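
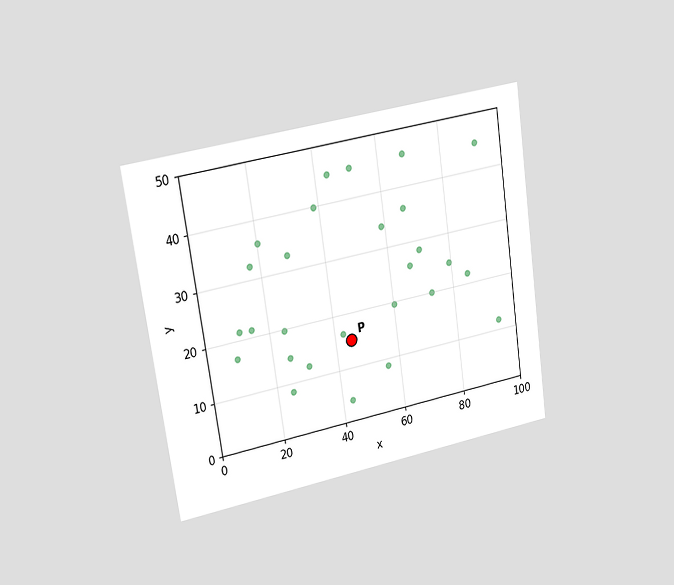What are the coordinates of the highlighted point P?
(45, 15)

The chart is tilted about 8° counter-clockwise and viewed slightly from the left. Following the gridlines from P to each axis, P sits at (45, 15).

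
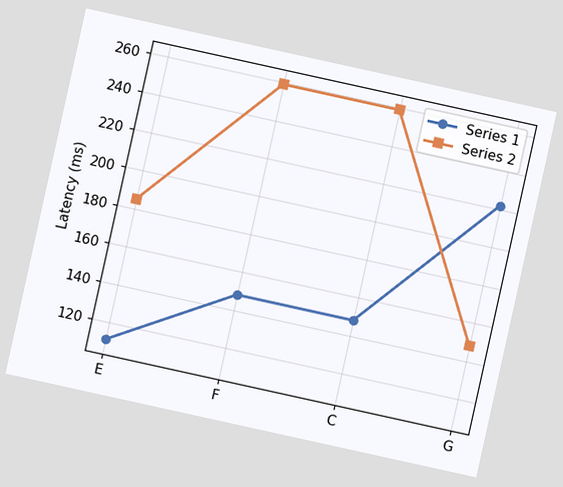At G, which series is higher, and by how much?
The chart is tilted about 12° clockwise. At G, Series 1 sits above the other line by 74ms.

Series 1, by 74ms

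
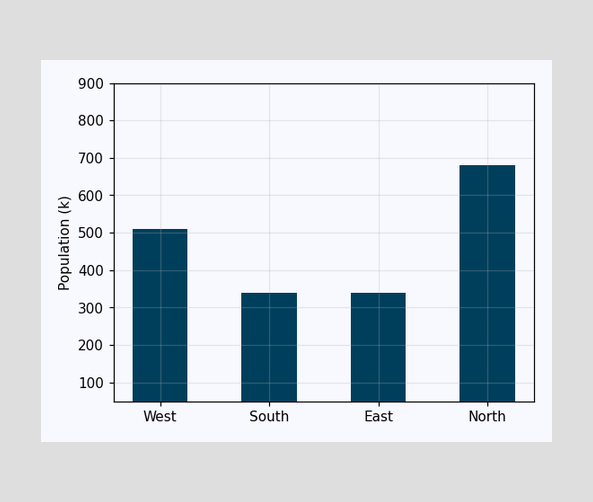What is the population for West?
Reading along the chart's y-axis, the West bar reaches 510k.

510k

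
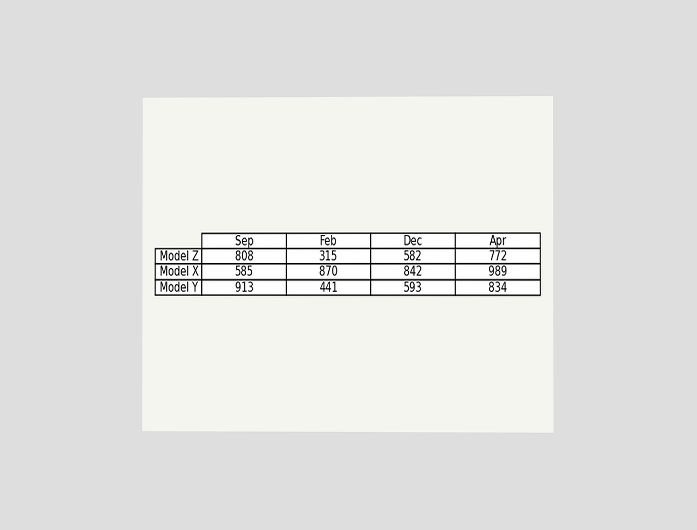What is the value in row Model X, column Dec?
The chart is viewed at a slight angle. The (Model X, Dec) cell reads 842.

842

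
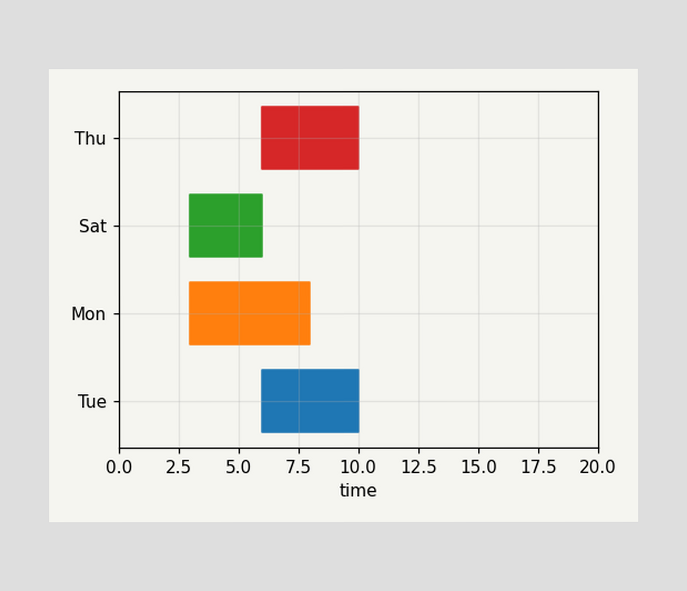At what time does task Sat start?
3

The Sat bar begins at t=3.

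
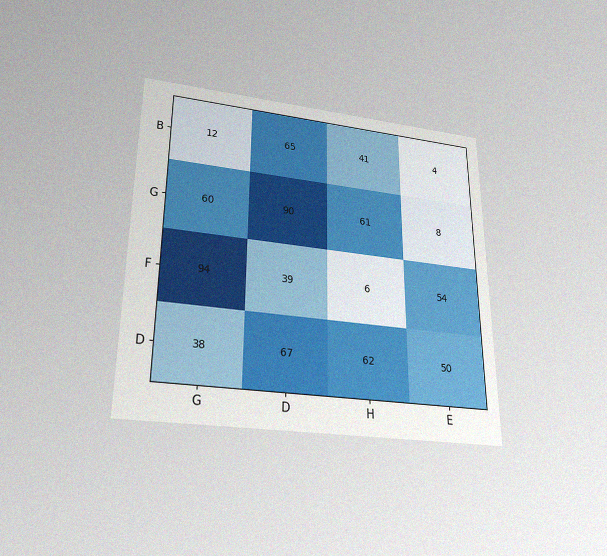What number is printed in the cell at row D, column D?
The chart is viewed slightly from below, with some photo noise. The (D, D) cell reads 67.

67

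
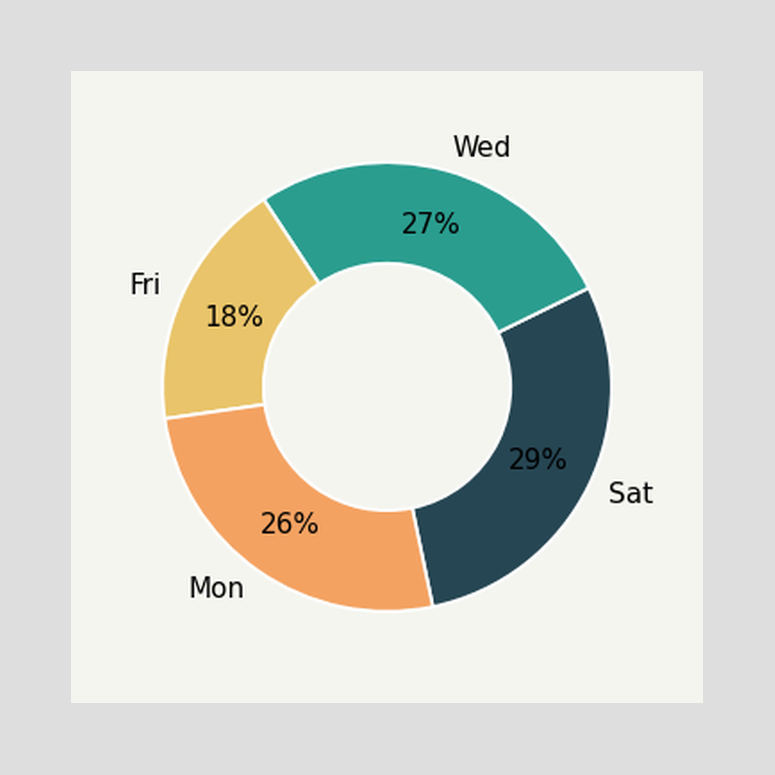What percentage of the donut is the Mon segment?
The Mon segment takes up 26% of the ring.

26%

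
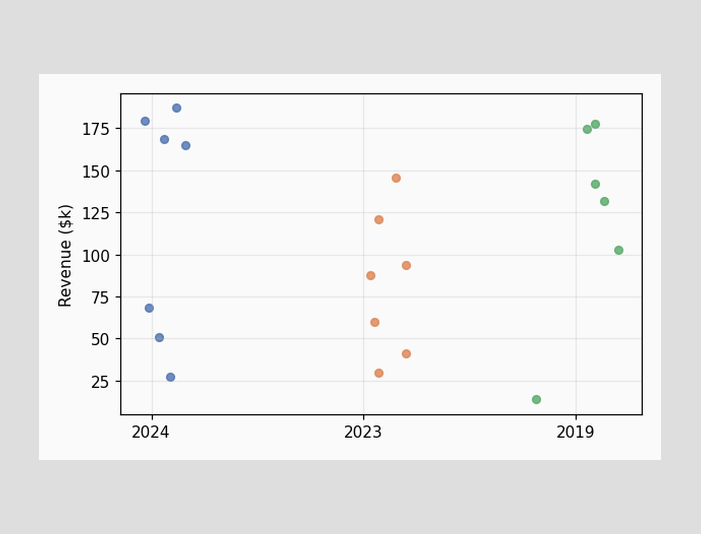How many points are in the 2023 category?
7

Counting the markers in the 2023 column gives 7.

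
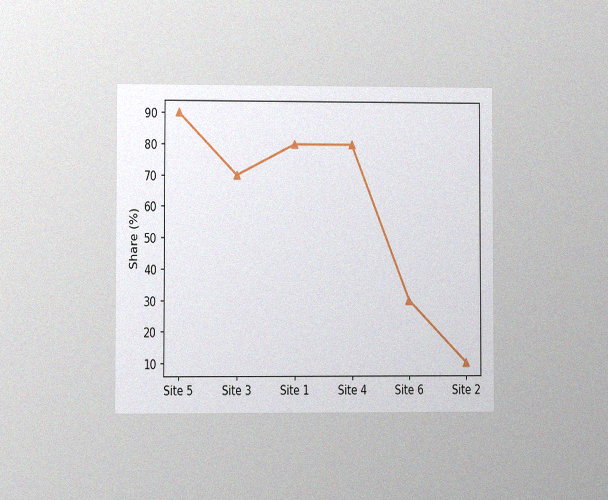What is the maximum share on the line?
90%

The chart is viewed at a slight angle, with some photo noise. The highest point is at Site 5, and reading across to the y-axis gives 90%.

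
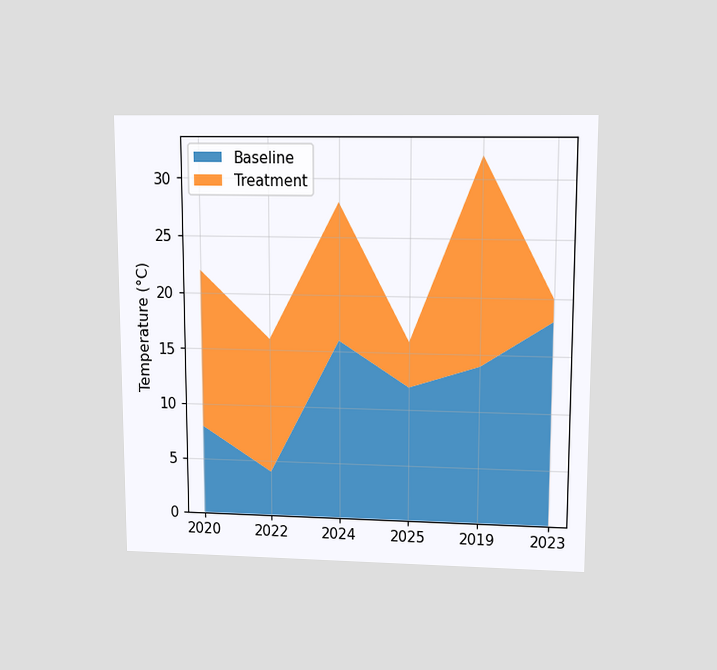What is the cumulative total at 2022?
16°C

The chart is viewed at a slight angle. The stacked total at 2022 reaches 16°C.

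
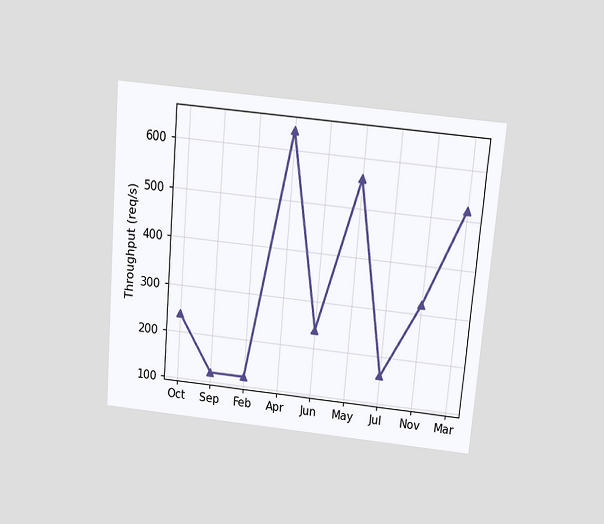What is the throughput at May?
The chart is tilted about 5° clockwise and viewed slightly from above. At May, the line is at 560req/s.

560req/s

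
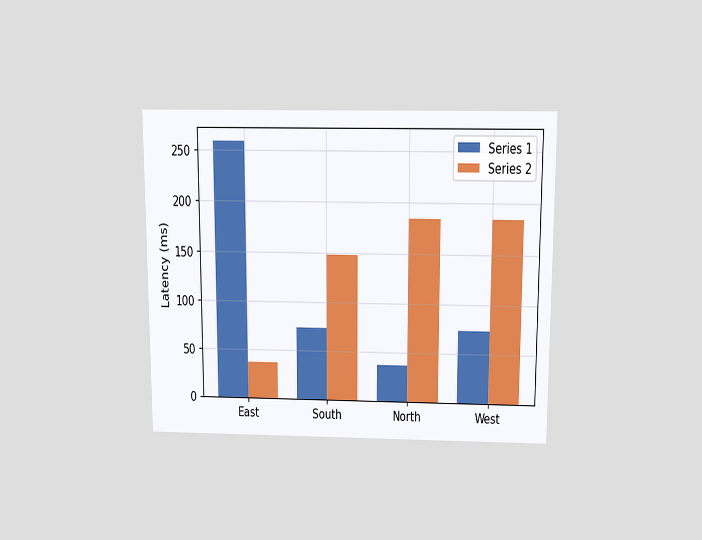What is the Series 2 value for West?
The chart is viewed slightly from above. The Series 2 bar at West reaches 185ms on the y-axis.

185ms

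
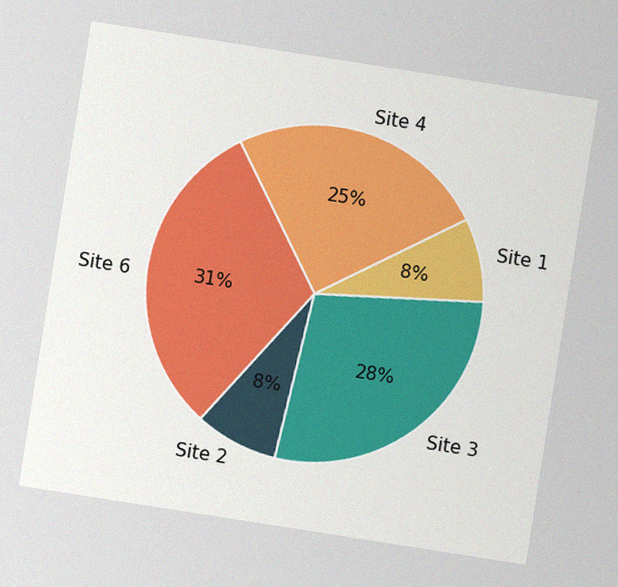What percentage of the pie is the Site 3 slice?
28%

The chart is tilted about 9° clockwise, with some photo noise. The Site 3 slice takes up 28% of the pie.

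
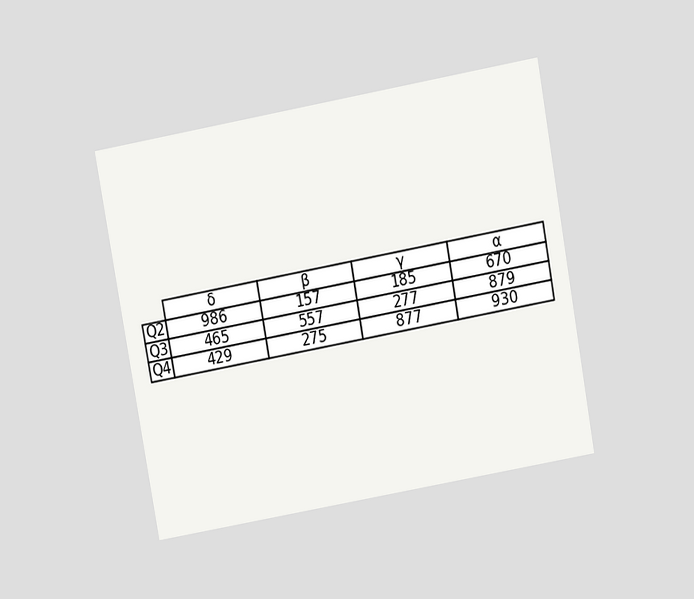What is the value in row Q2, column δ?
The chart is tilted about 10° counter-clockwise and viewed at a slight angle. The (Q2, δ) cell reads 986.

986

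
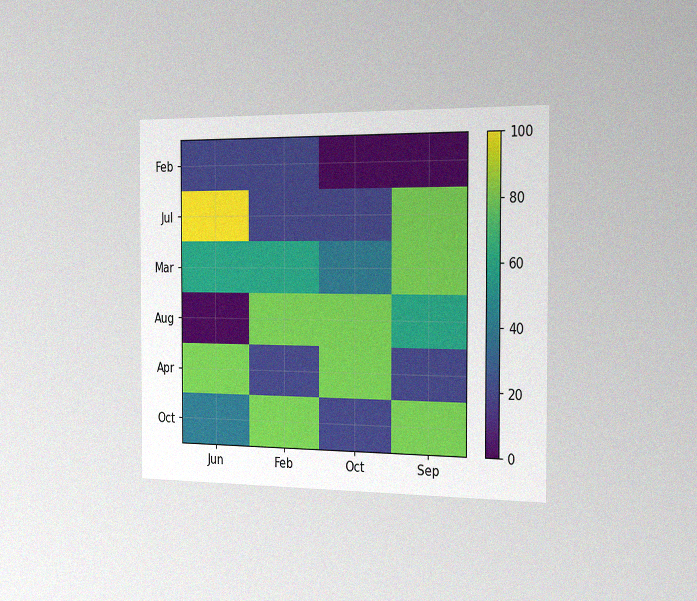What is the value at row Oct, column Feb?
80

The chart is viewed slightly from the right, with some photo noise. Matching cell (Oct, Feb) against the colorbar gives 80.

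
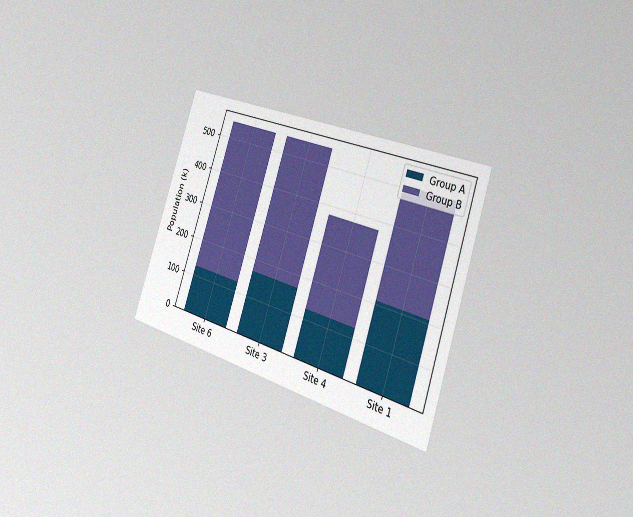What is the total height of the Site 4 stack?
The chart is tilted about 19° clockwise and viewed slightly from the right, with some photo noise. The Site 4 stack's top reaches 378k on the y-axis.

378k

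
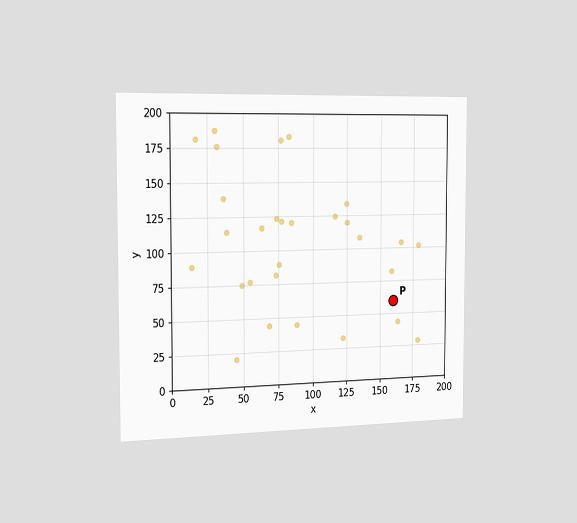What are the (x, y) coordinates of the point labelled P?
(160, 60)

The chart is viewed slightly from the left. Following the gridlines from P to each axis, P sits at (160, 60).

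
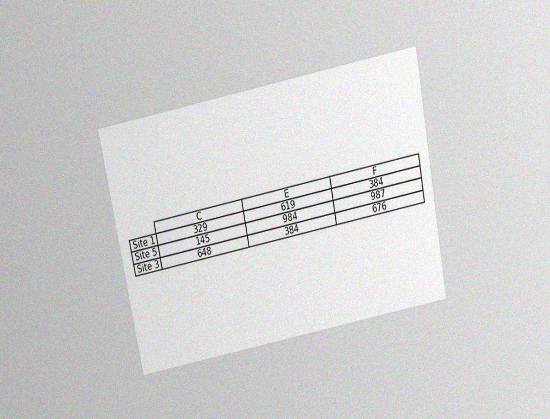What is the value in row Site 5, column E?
The chart is tilted about 11° counter-clockwise and viewed slightly from above, with some photo noise. The (Site 5, E) cell reads 984.

984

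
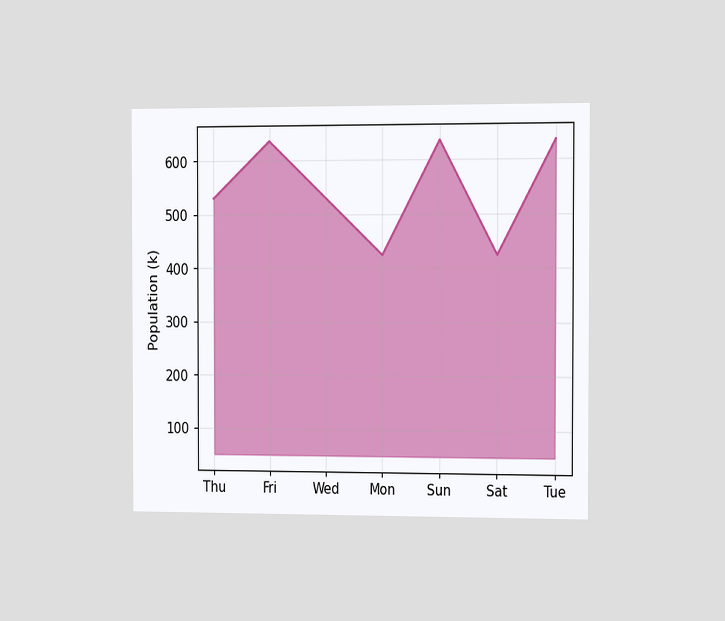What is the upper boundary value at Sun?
The chart is viewed slightly from the right. At Sun the upper boundary is at 636k.

636k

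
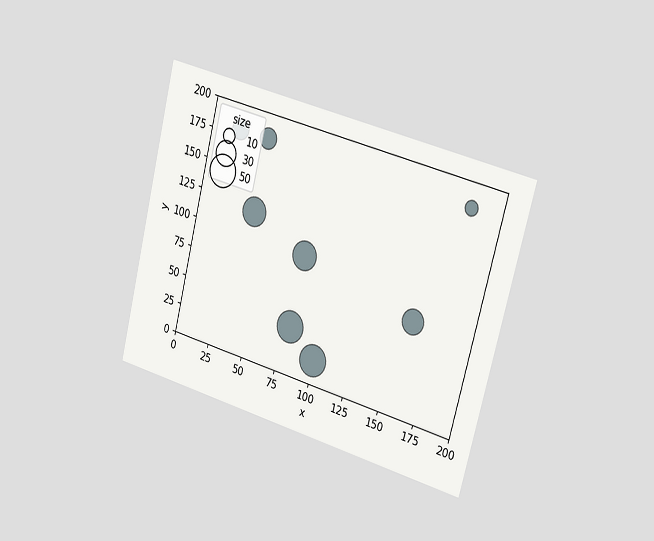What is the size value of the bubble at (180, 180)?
10

The chart is tilted about 14° clockwise and viewed slightly from the right. Matching the bubble at (180, 180) against the size legend gives 10.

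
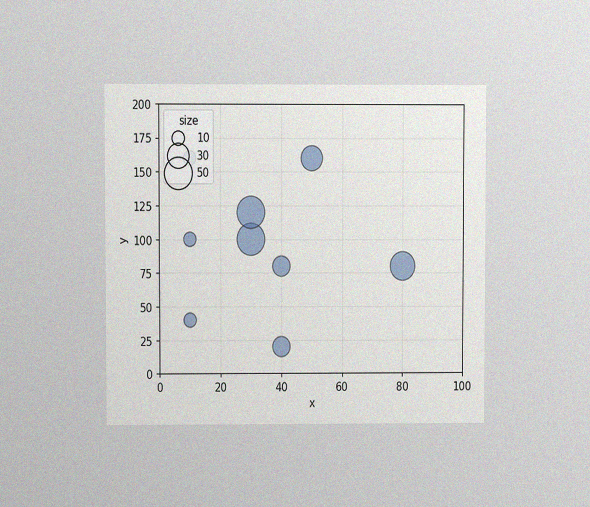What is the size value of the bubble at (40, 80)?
20

The chart is viewed at a slight angle, with some photo noise. Matching the bubble at (40, 80) against the size legend gives 20.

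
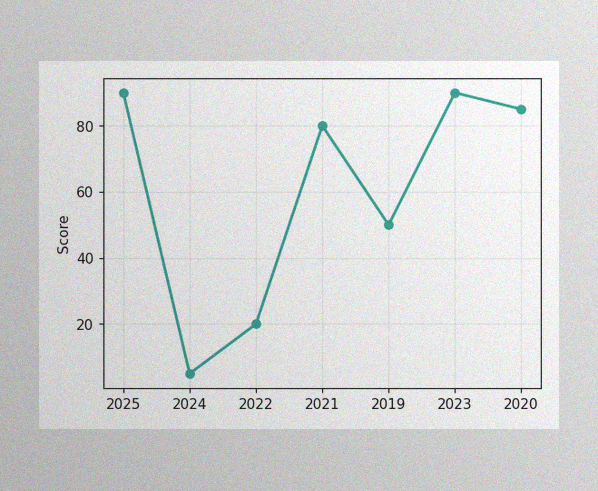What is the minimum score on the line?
The image has some photo noise and uneven lighting. The lowest point is at 2024, and reading across to the y-axis gives 5.

5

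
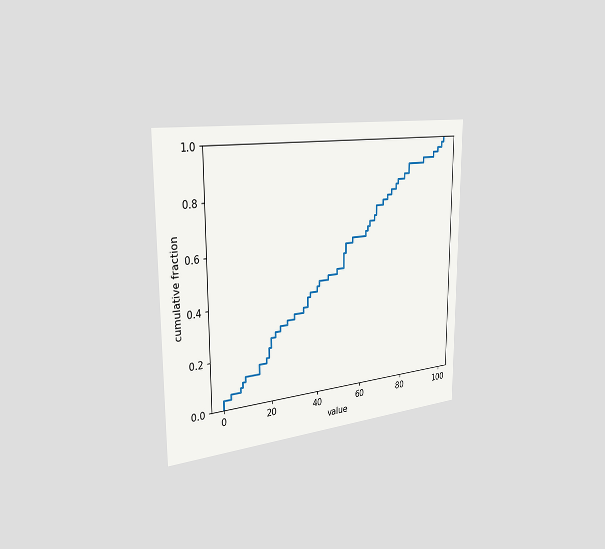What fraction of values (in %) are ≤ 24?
The chart is viewed slightly from the left. At x=24 the ECDF step is at 30%.

30%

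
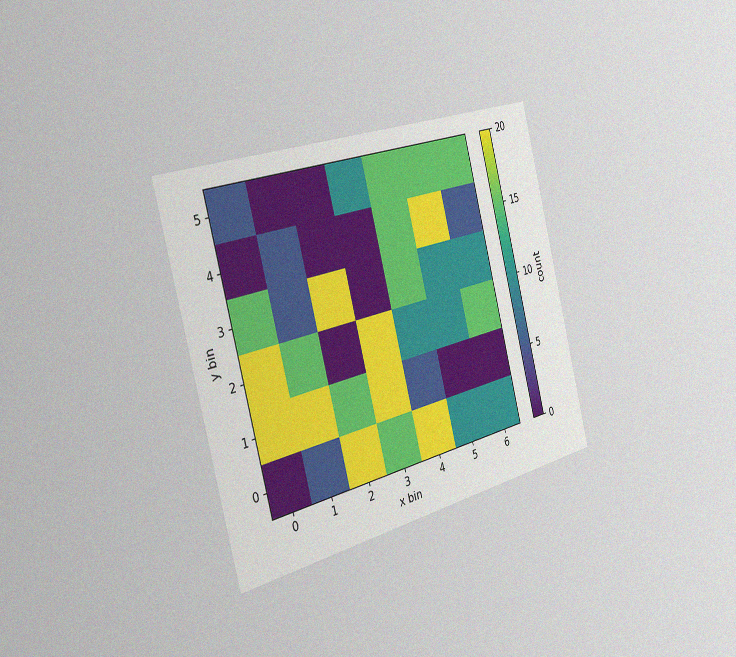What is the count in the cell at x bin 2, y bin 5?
The chart is tilted about 15° counter-clockwise and viewed slightly from the left, with some photo noise. Matching the cell (2, 5) against the colorbar gives 0.

0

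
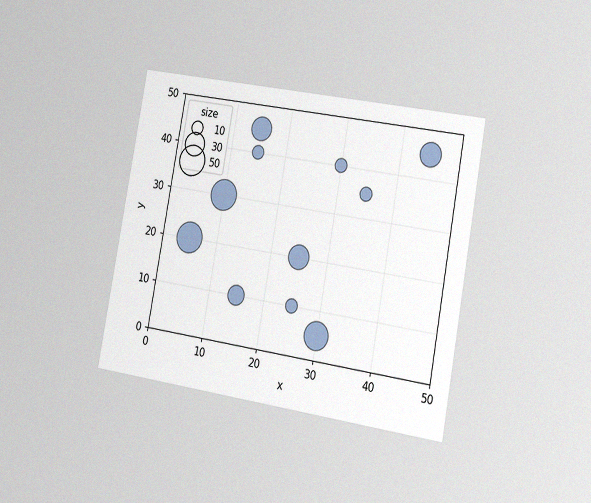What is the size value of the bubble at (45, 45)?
30

The chart is tilted about 10° clockwise and viewed slightly from the right, with some photo noise. Matching the bubble at (45, 45) against the size legend gives 30.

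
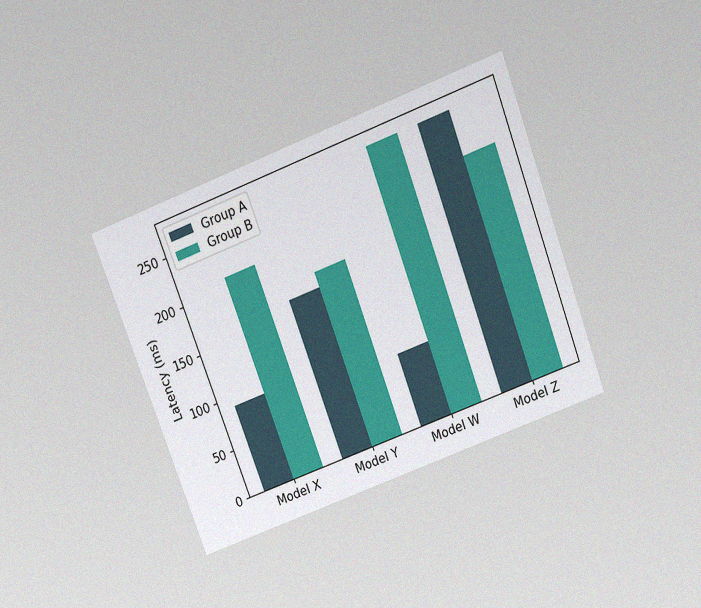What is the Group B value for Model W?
270ms

The chart is tilted about 21° counter-clockwise and viewed slightly from above, with some photo noise. The Group B bar at Model W reaches 270ms on the y-axis.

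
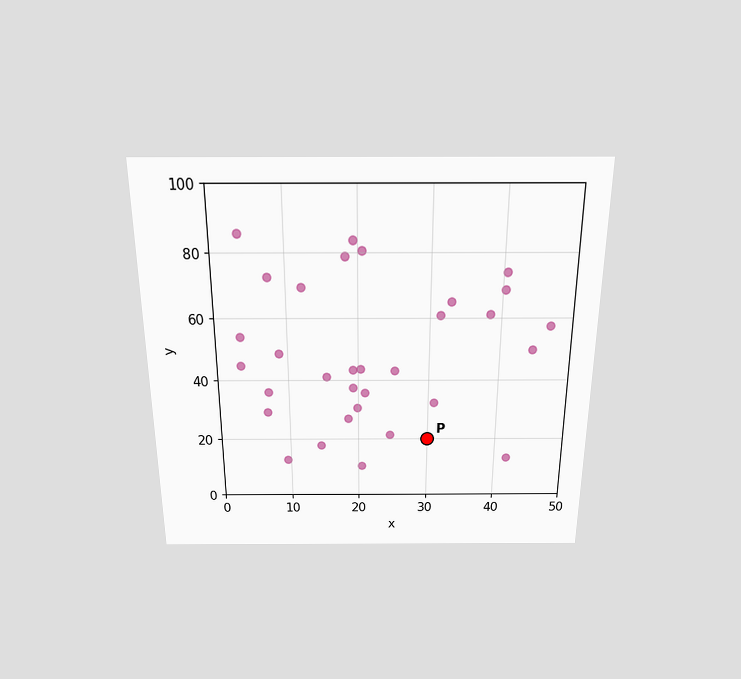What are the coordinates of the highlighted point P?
(30, 20)

The chart is viewed slightly from above. Following the gridlines from P to each axis, P sits at (30, 20).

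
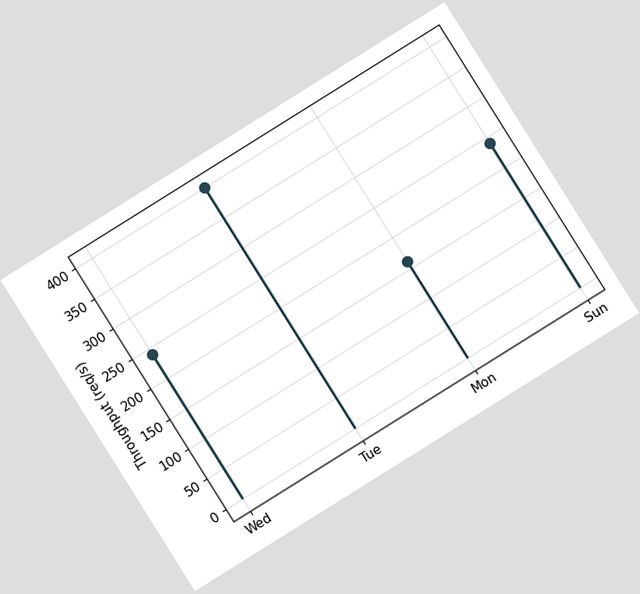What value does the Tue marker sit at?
The chart is tilted about 32° counter-clockwise. The Tue marker sits at 400req/s.

400req/s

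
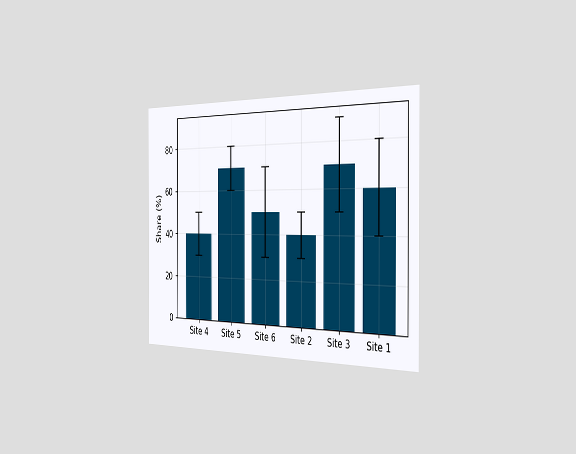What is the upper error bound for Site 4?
50%

The chart is viewed slightly from the right. The Site 4 bar's upper whisker reaches 50%.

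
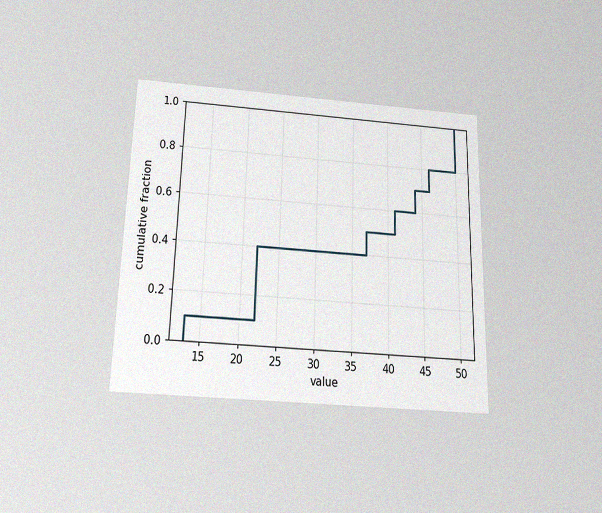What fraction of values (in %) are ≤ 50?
100%

The chart is viewed slightly from below, with some photo noise. At x=50 the ECDF step is at 100%.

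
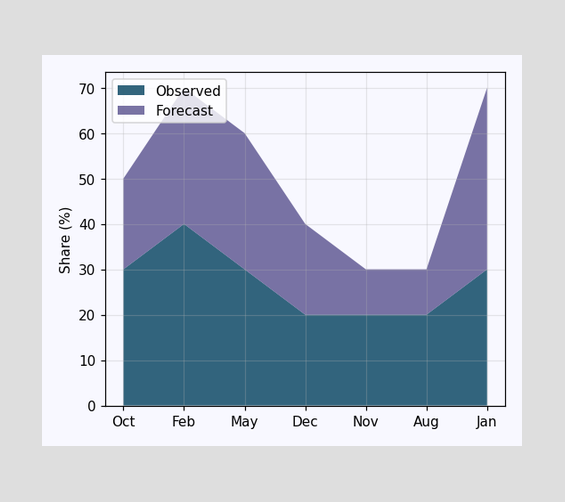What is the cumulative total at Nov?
30%

The stacked total at Nov reaches 30%.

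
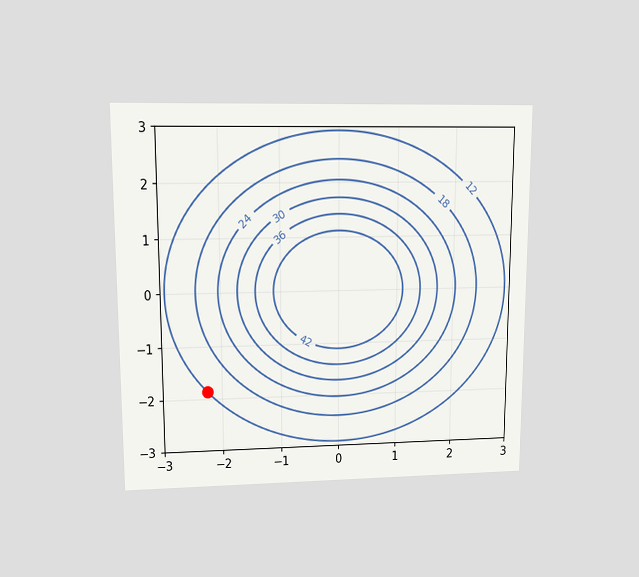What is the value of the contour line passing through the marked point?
12

The chart is viewed at a slight angle. The marked point sits on the contour labelled 12.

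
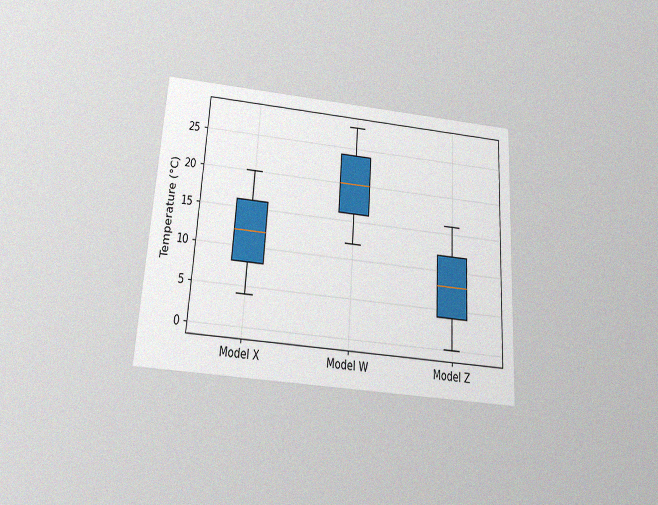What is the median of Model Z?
8°C

The chart is tilted about 4° clockwise and viewed slightly from below, with some photo noise. The median line in the Model Z box sits at 8°C.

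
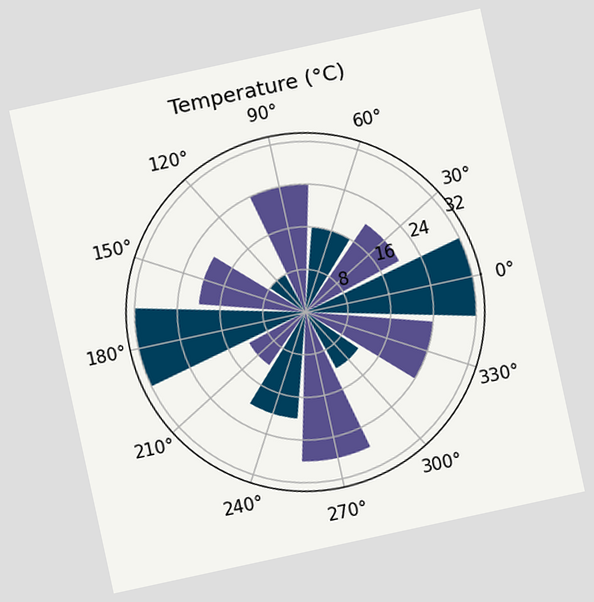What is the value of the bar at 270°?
28°C

The chart is tilted about 12° counter-clockwise. The bar at 270° reaches 28°C on the radial axis.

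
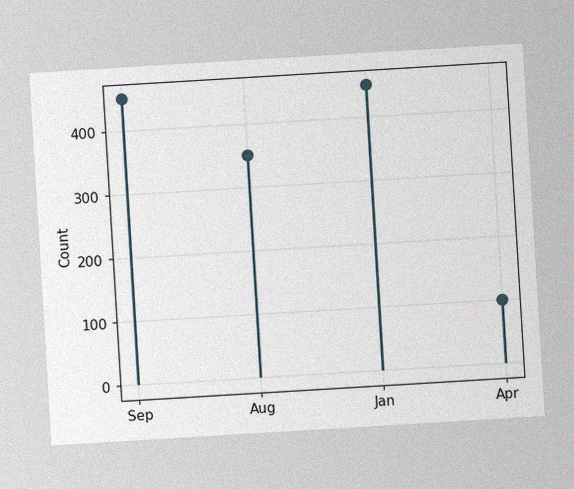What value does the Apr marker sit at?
The chart is tilted about 3° counter-clockwise, with some photo noise. The Apr marker sits at 100.

100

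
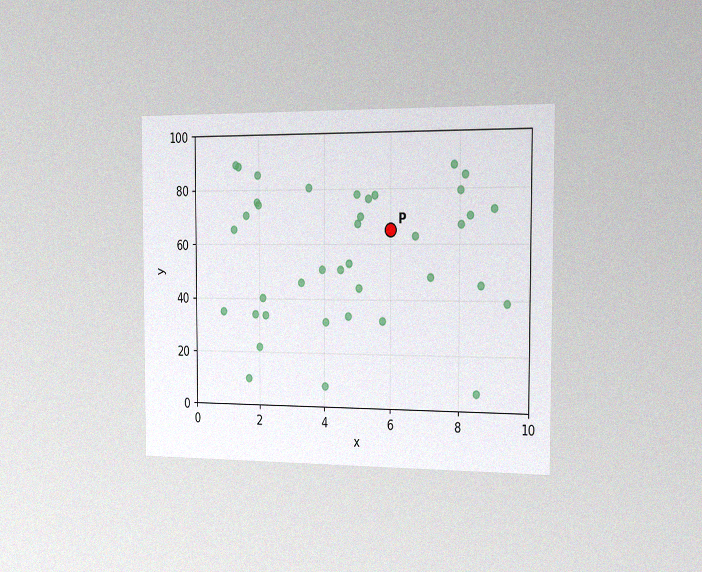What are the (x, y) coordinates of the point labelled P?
(6, 65)

The chart is viewed slightly from the right, with some photo noise. Following the gridlines from P to each axis, P sits at (6, 65).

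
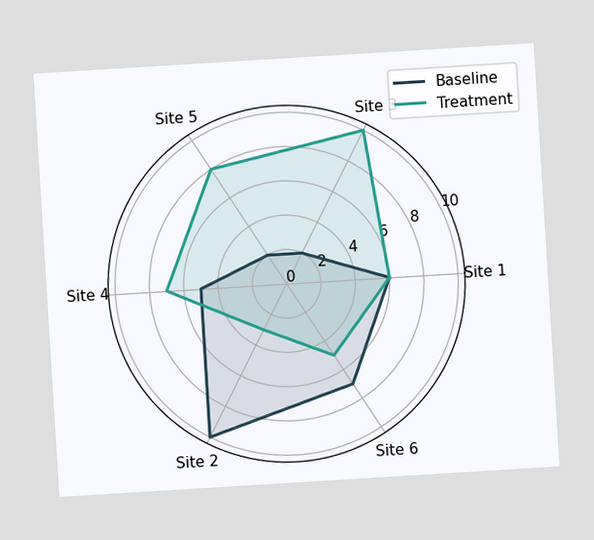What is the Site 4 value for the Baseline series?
5

The chart is tilted about 4° counter-clockwise. On the Site 4 axis, Baseline reaches 5.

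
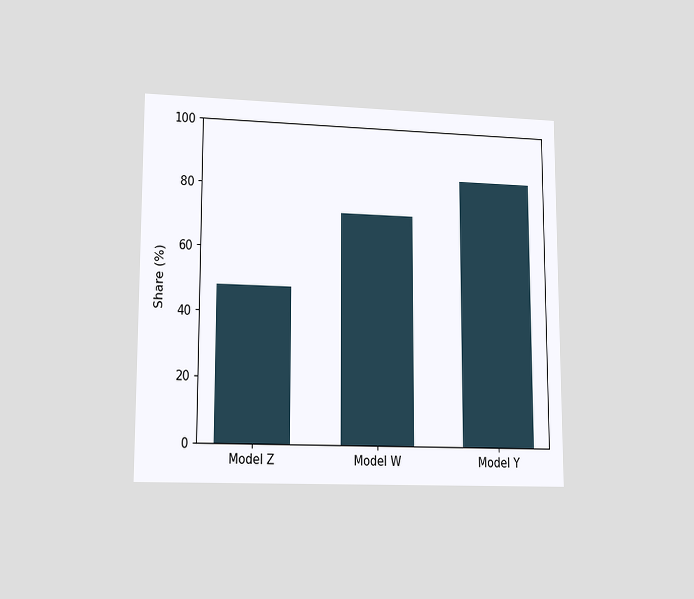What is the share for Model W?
The chart is viewed at a slight angle. Reading along the chart's y-axis, the Model W bar reaches 72%.

72%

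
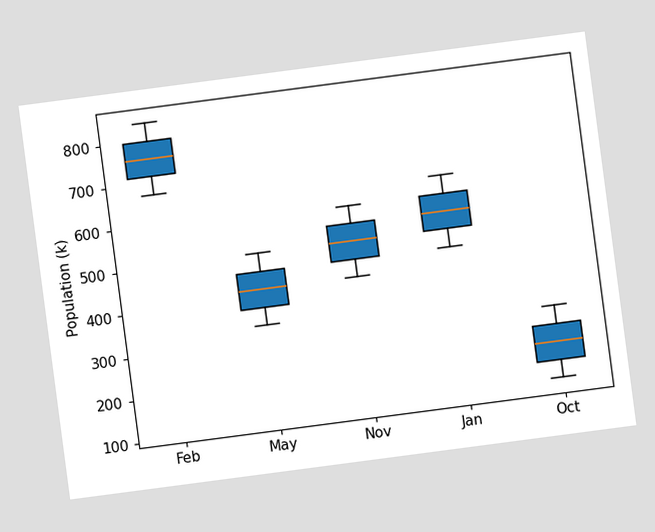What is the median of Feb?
756k

The chart is tilted about 7° counter-clockwise. The median line in the Feb box sits at 756k.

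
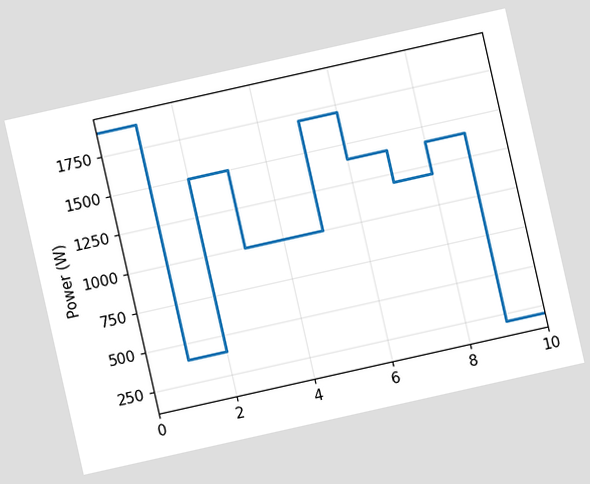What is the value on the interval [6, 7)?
The chart is tilted about 13° counter-clockwise. On [6, 7) the step sits at 1400W.

1400W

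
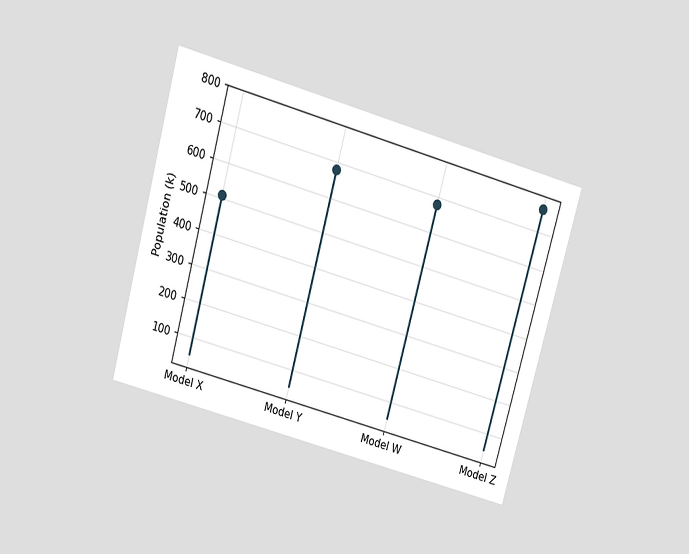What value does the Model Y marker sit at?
The chart is tilted about 16° clockwise and viewed slightly from above. The Model Y marker sits at 680k.

680k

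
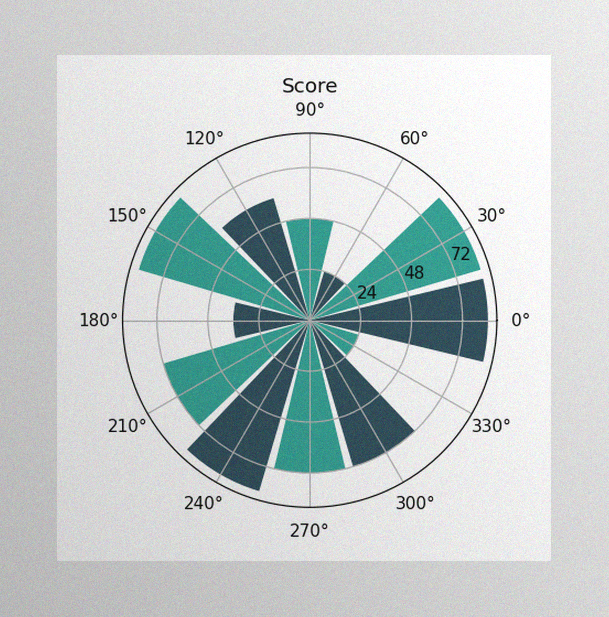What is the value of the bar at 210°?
72

The image has some photo noise and uneven lighting. The bar at 210° reaches 72 on the radial axis.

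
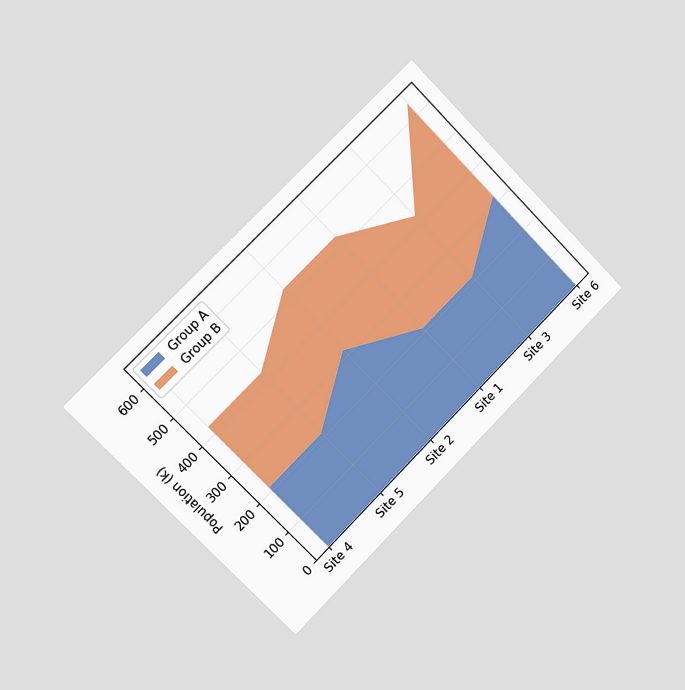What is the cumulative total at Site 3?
424k

The chart is tilted about 45° counter-clockwise and viewed slightly from the left. The stacked total at Site 3 reaches 424k.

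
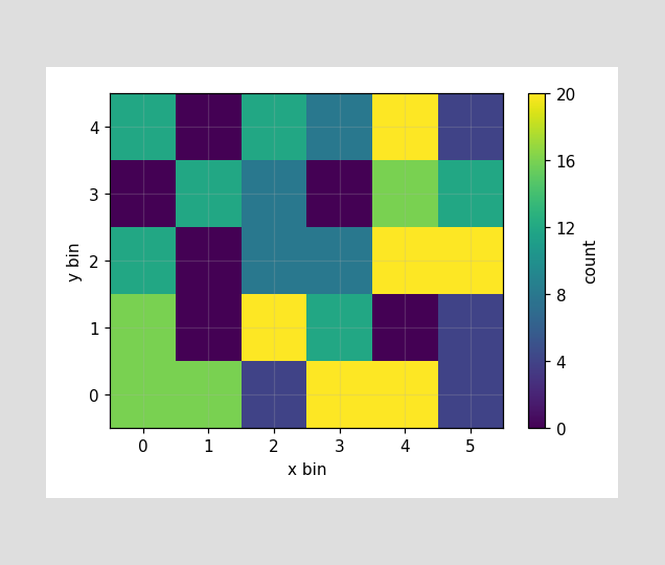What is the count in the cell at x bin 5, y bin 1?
4

Matching the cell (5, 1) against the colorbar gives 4.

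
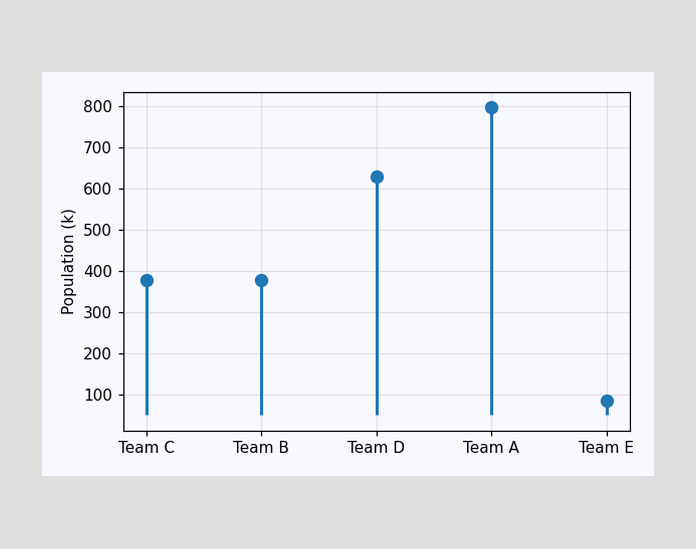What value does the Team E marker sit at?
The Team E marker sits at 84k.

84k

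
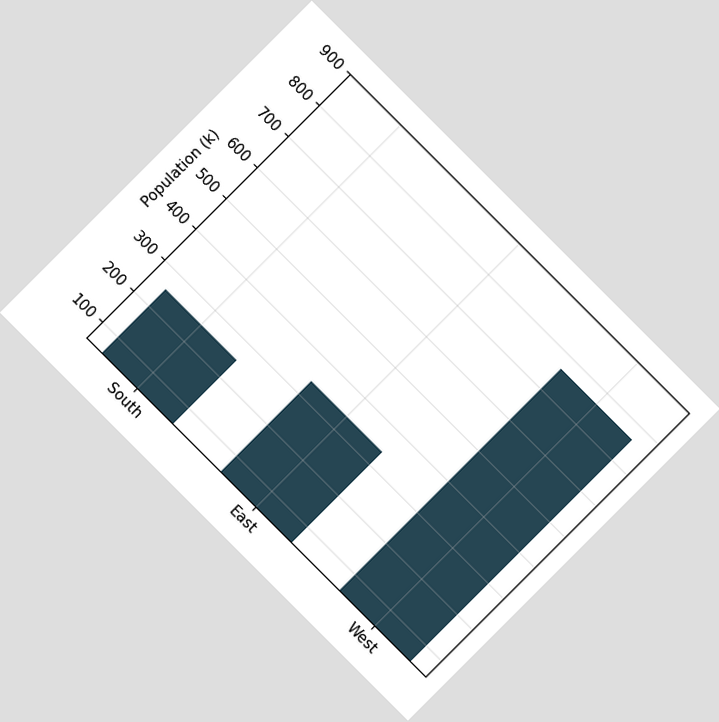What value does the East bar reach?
The chart is tilted about 45° clockwise. Reading along the chart's y-axis, the East bar reaches 340k.

340k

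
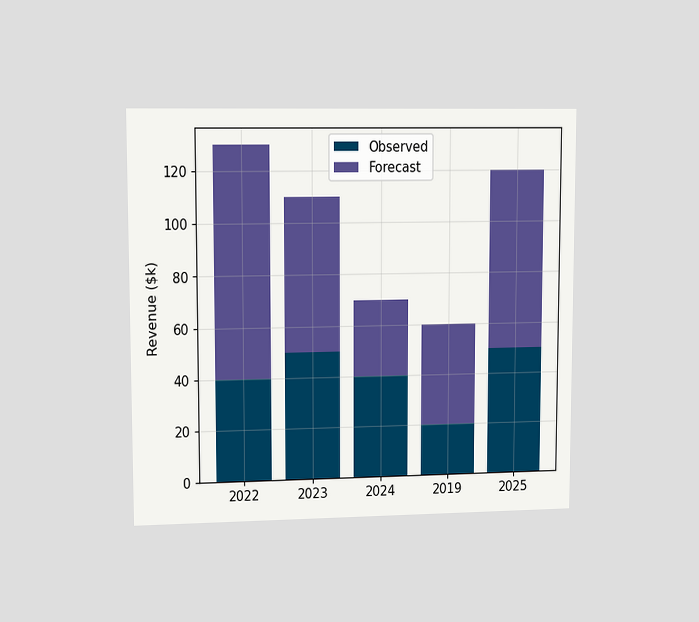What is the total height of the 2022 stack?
$130k

The chart is viewed at a slight angle. The 2022 stack's top reaches $130k on the y-axis.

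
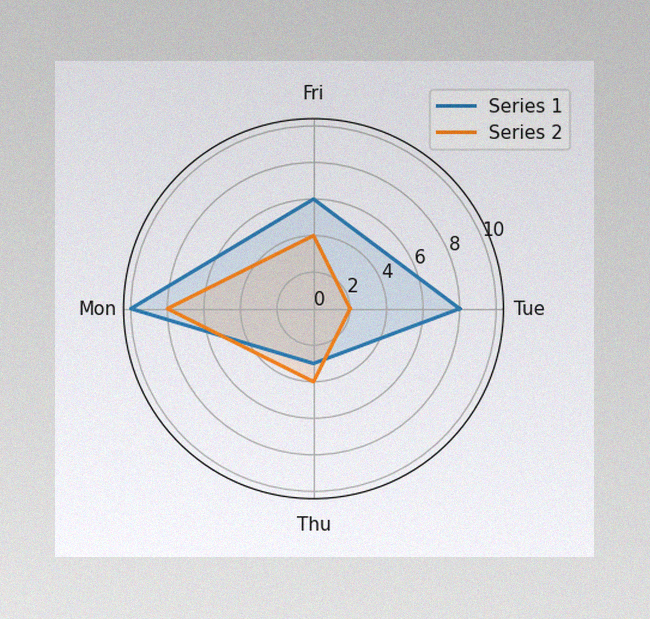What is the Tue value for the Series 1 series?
The image has some photo noise and uneven lighting. On the Tue axis, Series 1 reaches 8.

8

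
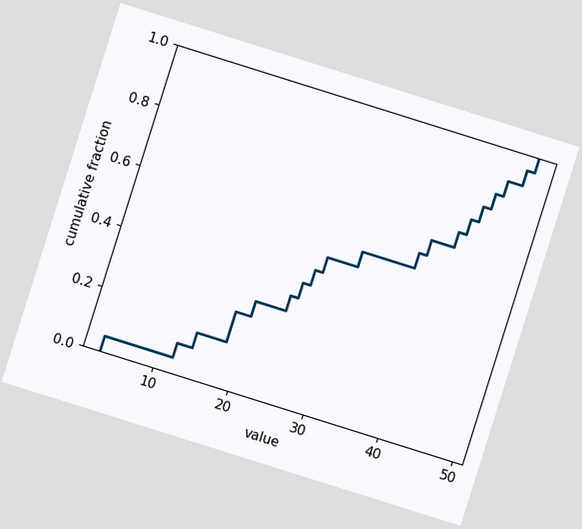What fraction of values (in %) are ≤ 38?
60%

The chart is tilted about 17° clockwise. At x=38 the ECDF step is at 60%.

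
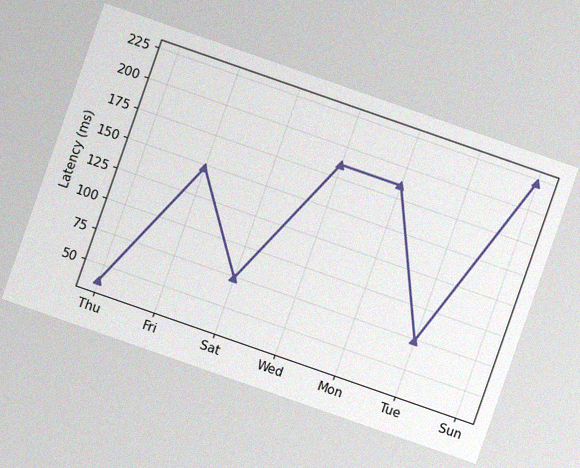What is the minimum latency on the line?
37ms

The chart is tilted about 19° clockwise, with some photo noise. The lowest point is at Thu, and reading across to the y-axis gives 37ms.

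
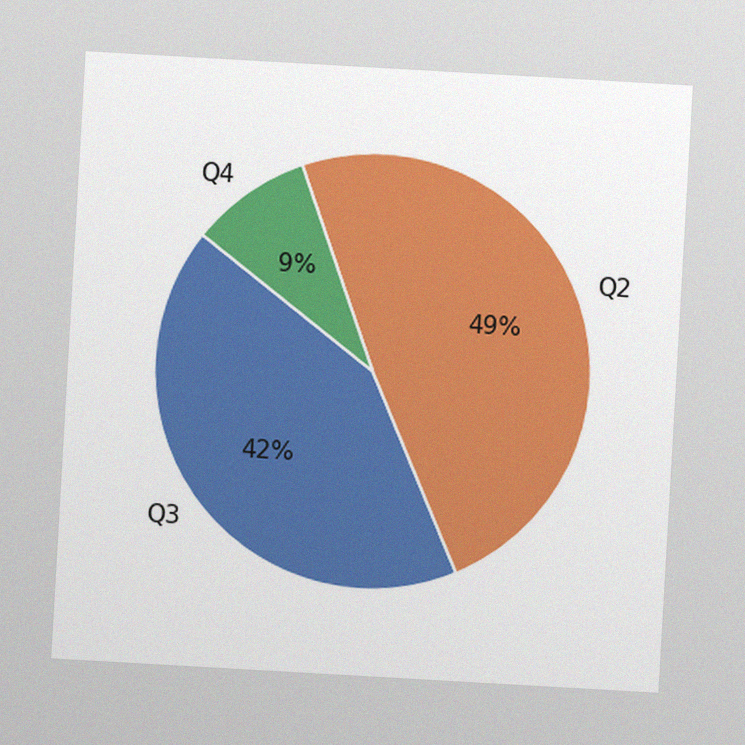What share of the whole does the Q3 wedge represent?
42%

The chart is tilted about 3° clockwise, with some photo noise. The Q3 slice takes up 42% of the pie.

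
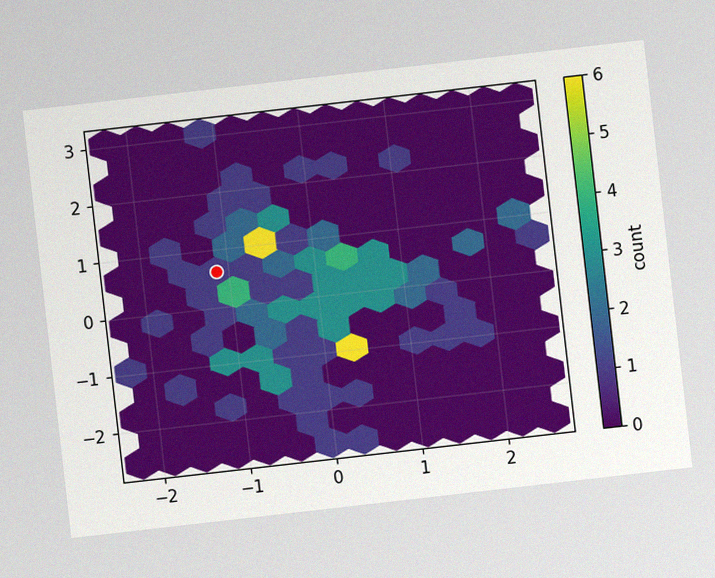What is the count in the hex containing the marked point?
The chart is tilted about 7° counter-clockwise, with some photo noise. The marked hex reads 1 on the colorbar.

1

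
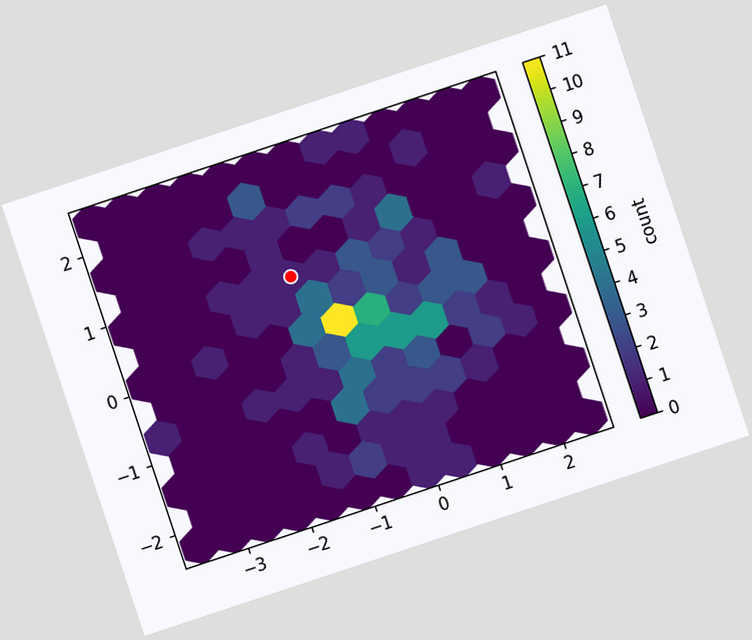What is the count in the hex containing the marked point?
1

The chart is tilted about 18° counter-clockwise. The marked hex reads 1 on the colorbar.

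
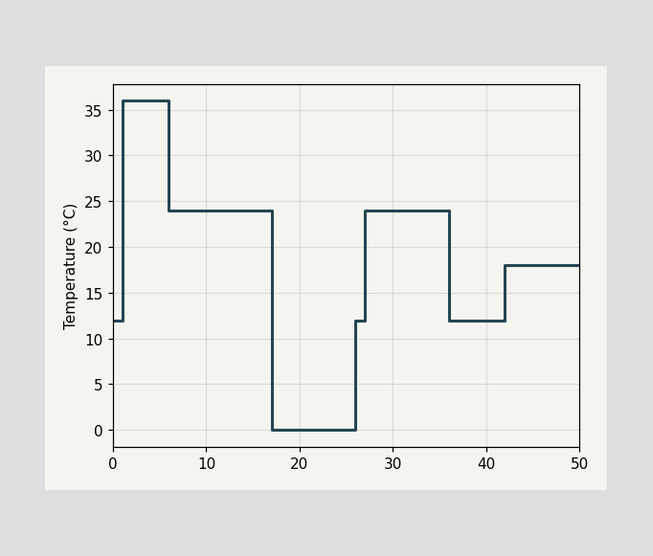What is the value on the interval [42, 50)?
On [42, 50) the step sits at 18°C.

18°C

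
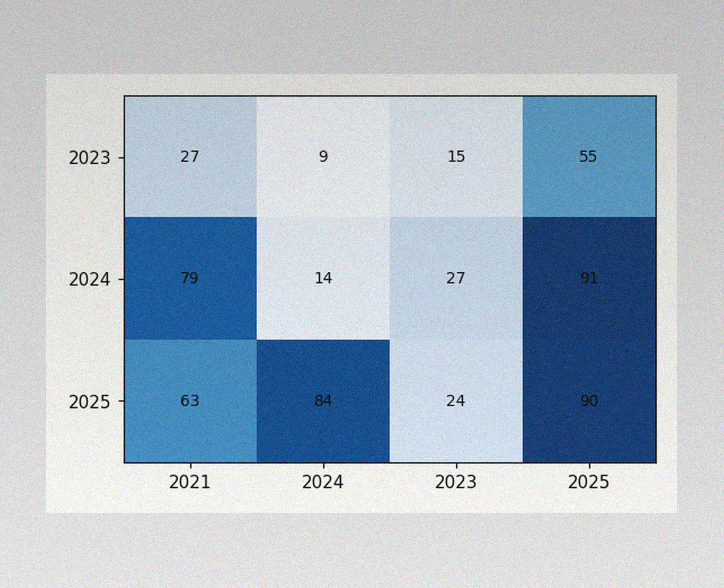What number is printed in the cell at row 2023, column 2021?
27

The image has some photo noise and uneven lighting. The (2023, 2021) cell reads 27.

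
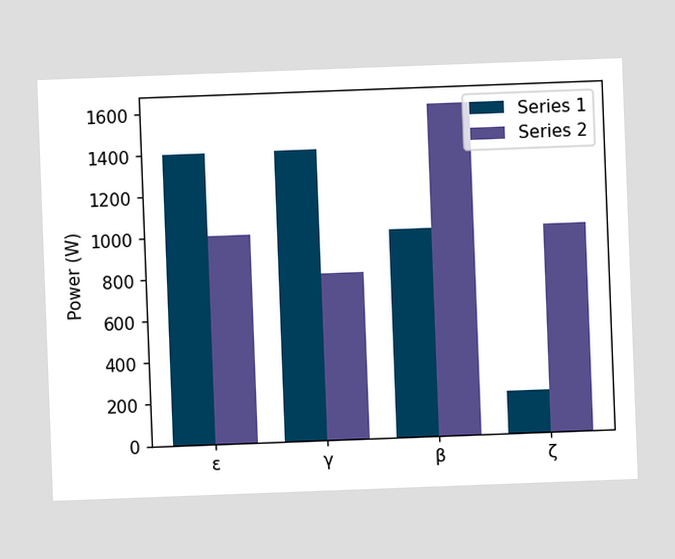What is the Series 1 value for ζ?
The chart is tilted about 2° counter-clockwise. The Series 1 bar at ζ reaches 200W on the y-axis.

200W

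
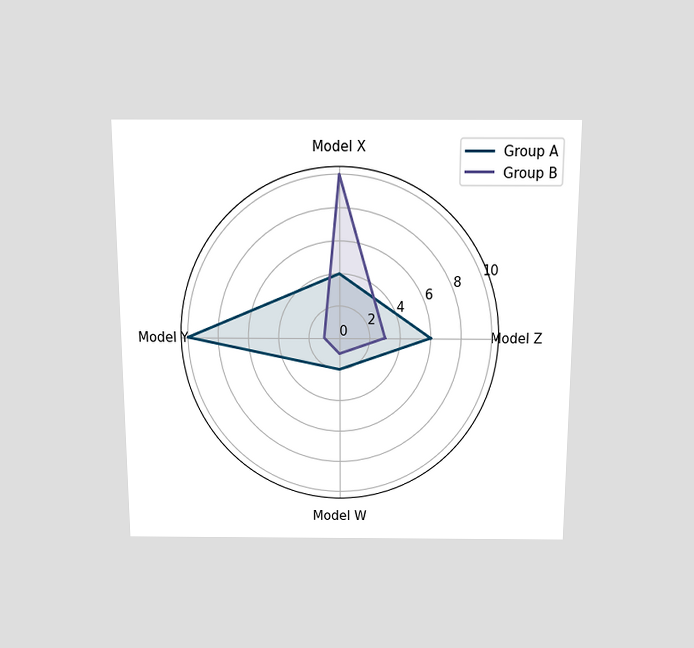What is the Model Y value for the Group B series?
1

The chart is viewed slightly from above. On the Model Y axis, Group B reaches 1.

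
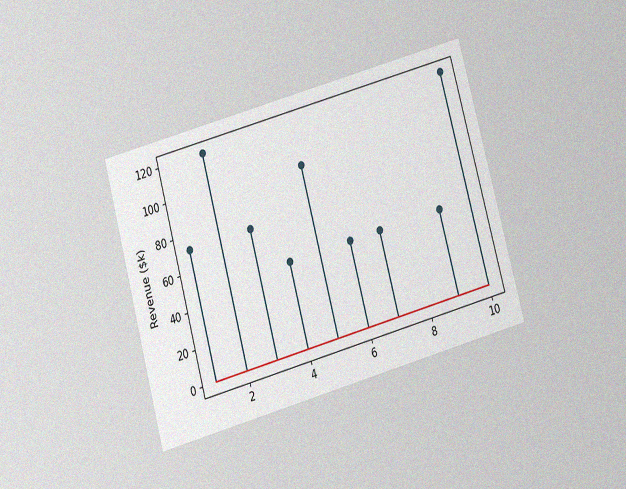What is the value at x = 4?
$48k

The chart is tilted about 15° counter-clockwise and viewed slightly from below, with some photo noise. The stem at x=4 reaches $48k.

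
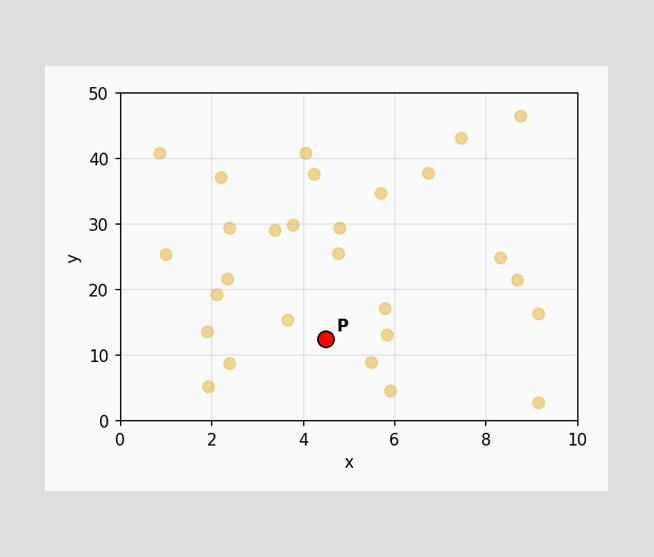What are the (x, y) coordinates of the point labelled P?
Following the gridlines from P to each axis, P sits at (4.5, 12.5).

(4.5, 12.5)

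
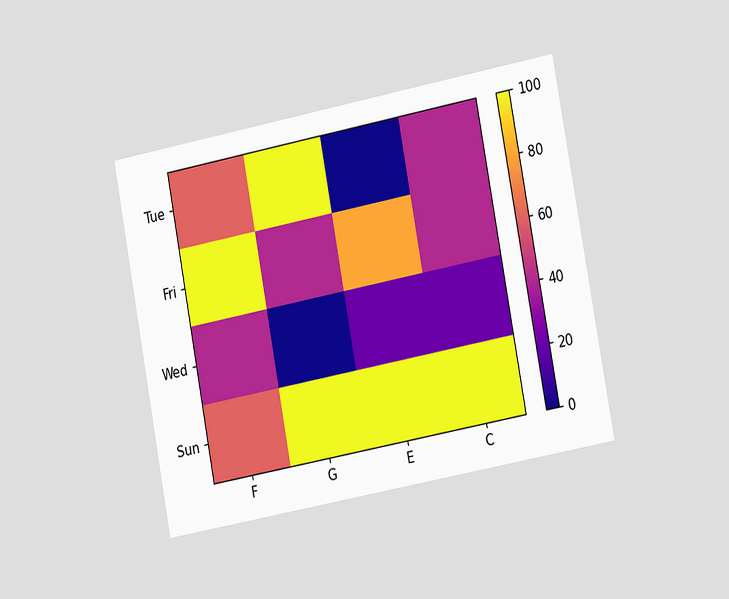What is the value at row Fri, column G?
40

The chart is tilted about 11° counter-clockwise and viewed slightly from the right. Matching cell (Fri, G) against the colorbar gives 40.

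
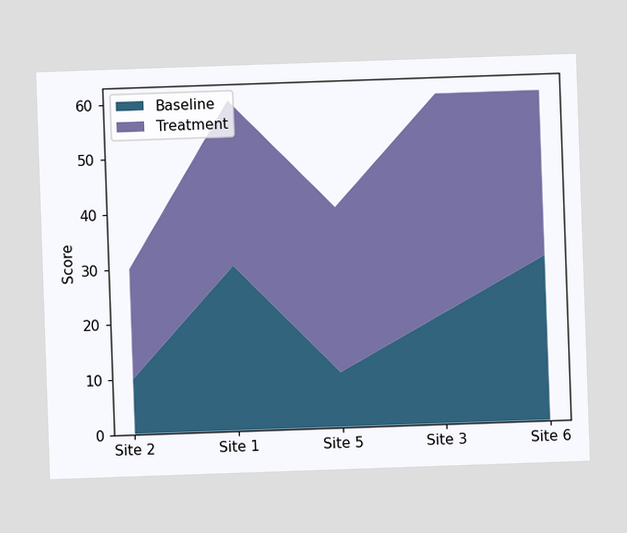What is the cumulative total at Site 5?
40

The stacked total at Site 5 reaches 40.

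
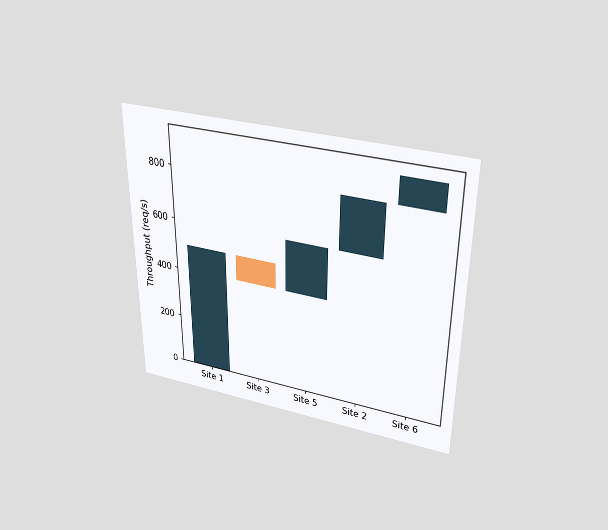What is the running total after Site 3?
400req/s

The chart is viewed slightly from above. After Site 3 the running total reaches 400req/s.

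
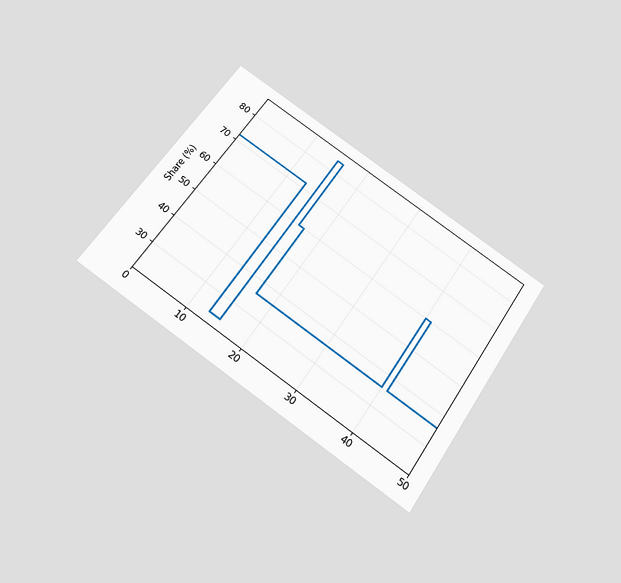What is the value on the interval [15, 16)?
84%

The chart is tilted about 34° clockwise and viewed slightly from below. On [15, 16) the step sits at 84%.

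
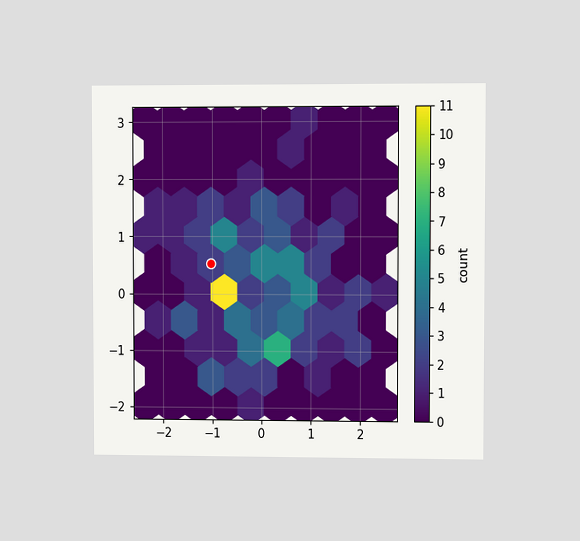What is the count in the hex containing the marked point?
2

The chart is viewed at a slight angle. The marked hex reads 2 on the colorbar.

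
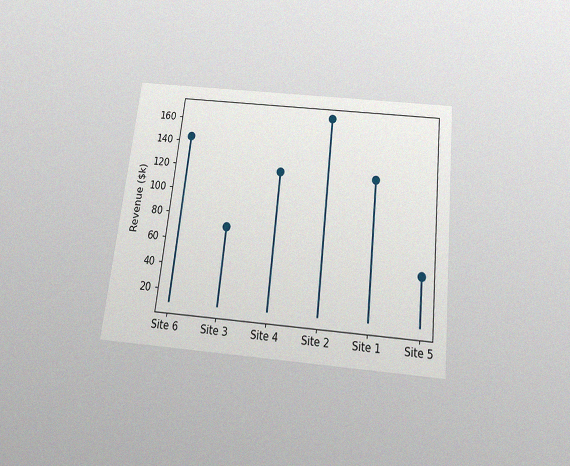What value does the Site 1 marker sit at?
$120k

The chart is tilted about 6° clockwise and viewed slightly from below, with some photo noise. The Site 1 marker sits at $120k.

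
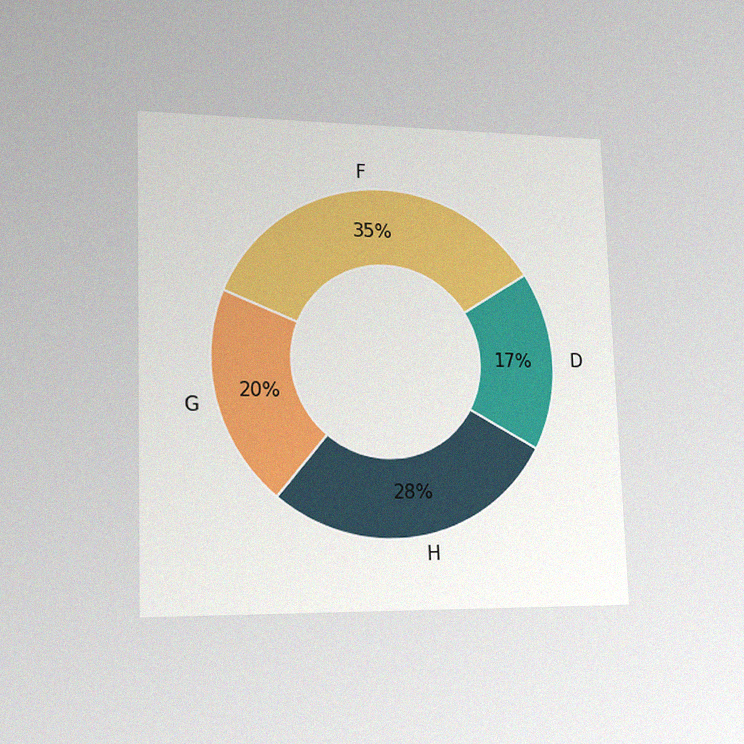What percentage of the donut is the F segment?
The chart is viewed slightly from the left, with some photo noise. The F segment takes up 35% of the ring.

35%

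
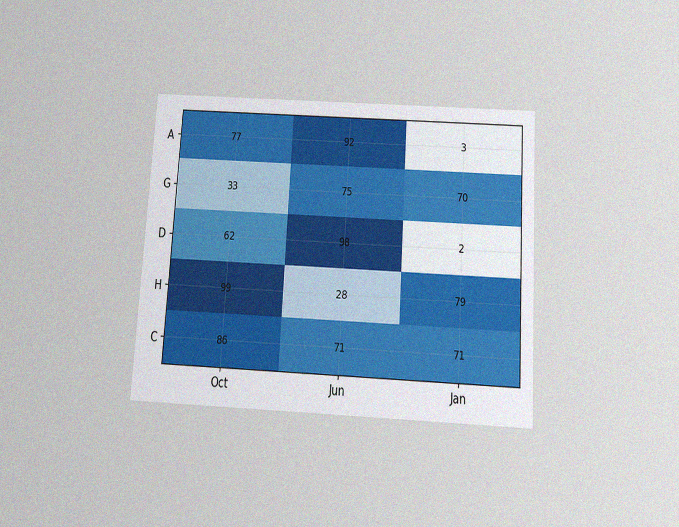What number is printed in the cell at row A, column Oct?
The chart is tilted about 4° clockwise and viewed slightly from below, with some photo noise. The (A, Oct) cell reads 77.

77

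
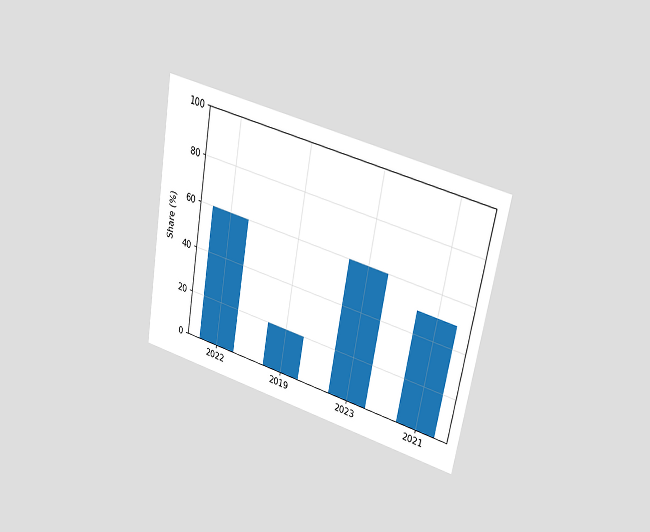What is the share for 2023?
The chart is tilted about 10° clockwise and viewed at a slight angle. Reading along the chart's y-axis, the 2023 bar reaches 60%.

60%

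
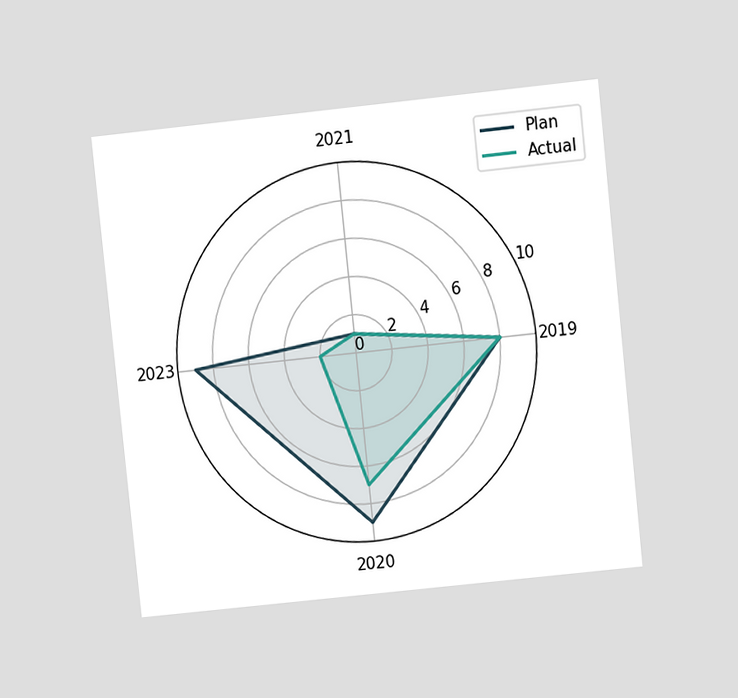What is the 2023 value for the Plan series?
The chart is tilted about 6° counter-clockwise and viewed at a slight angle. On the 2023 axis, Plan reaches 9.

9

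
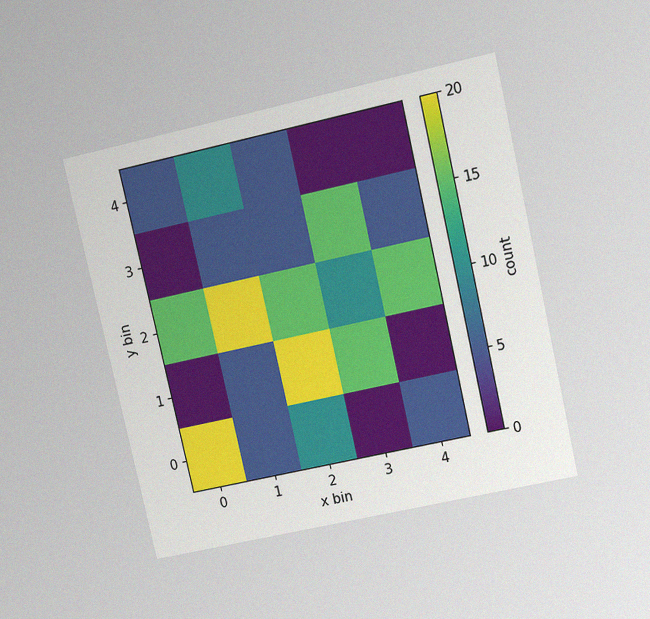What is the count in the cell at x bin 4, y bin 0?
5

The chart is tilted about 13° counter-clockwise and viewed at a slight angle, with some photo noise. Matching the cell (4, 0) against the colorbar gives 5.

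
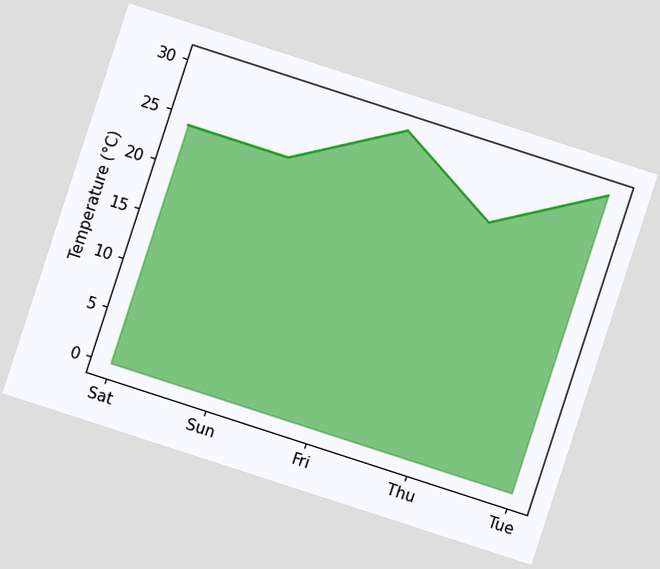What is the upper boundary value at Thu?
The chart is tilted about 18° clockwise. At Thu the upper boundary is at 24°C.

24°C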